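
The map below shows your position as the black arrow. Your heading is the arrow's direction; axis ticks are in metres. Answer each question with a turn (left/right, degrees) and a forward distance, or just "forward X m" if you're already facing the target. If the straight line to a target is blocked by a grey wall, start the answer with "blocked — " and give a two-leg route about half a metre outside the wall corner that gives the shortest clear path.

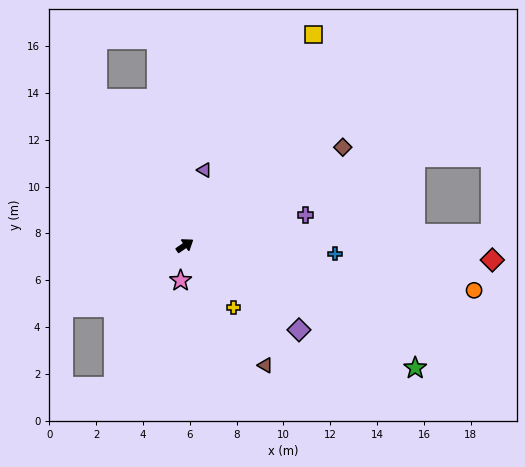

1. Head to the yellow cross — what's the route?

turn right 86°, forward 3.4 m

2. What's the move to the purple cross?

turn right 20°, forward 5.3 m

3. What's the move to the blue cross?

turn right 38°, forward 6.4 m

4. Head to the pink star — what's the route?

turn right 131°, forward 1.5 m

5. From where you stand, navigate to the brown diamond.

turn right 3°, forward 7.9 m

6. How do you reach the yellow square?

turn left 24°, forward 10.6 m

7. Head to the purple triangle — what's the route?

turn left 41°, forward 3.3 m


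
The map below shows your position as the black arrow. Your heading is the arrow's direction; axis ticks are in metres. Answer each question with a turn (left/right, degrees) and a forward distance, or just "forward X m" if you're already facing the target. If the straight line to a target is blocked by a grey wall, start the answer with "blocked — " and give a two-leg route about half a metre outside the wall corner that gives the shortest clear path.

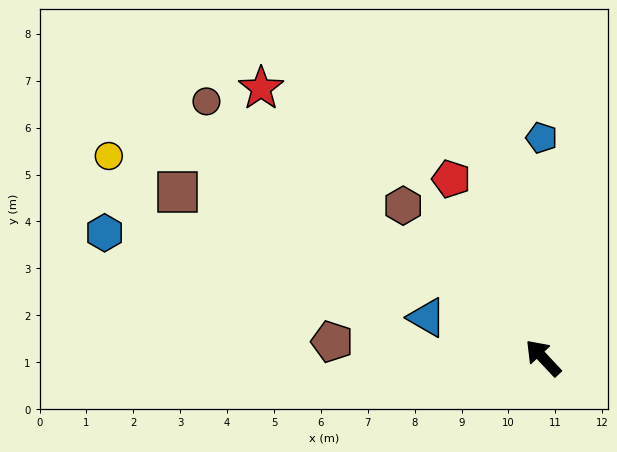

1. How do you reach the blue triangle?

turn left 28°, forward 2.6 m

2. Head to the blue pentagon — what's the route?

turn right 43°, forward 4.7 m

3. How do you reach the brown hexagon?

forward 4.4 m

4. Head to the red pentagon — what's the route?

turn right 16°, forward 4.3 m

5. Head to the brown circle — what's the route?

turn left 10°, forward 9.0 m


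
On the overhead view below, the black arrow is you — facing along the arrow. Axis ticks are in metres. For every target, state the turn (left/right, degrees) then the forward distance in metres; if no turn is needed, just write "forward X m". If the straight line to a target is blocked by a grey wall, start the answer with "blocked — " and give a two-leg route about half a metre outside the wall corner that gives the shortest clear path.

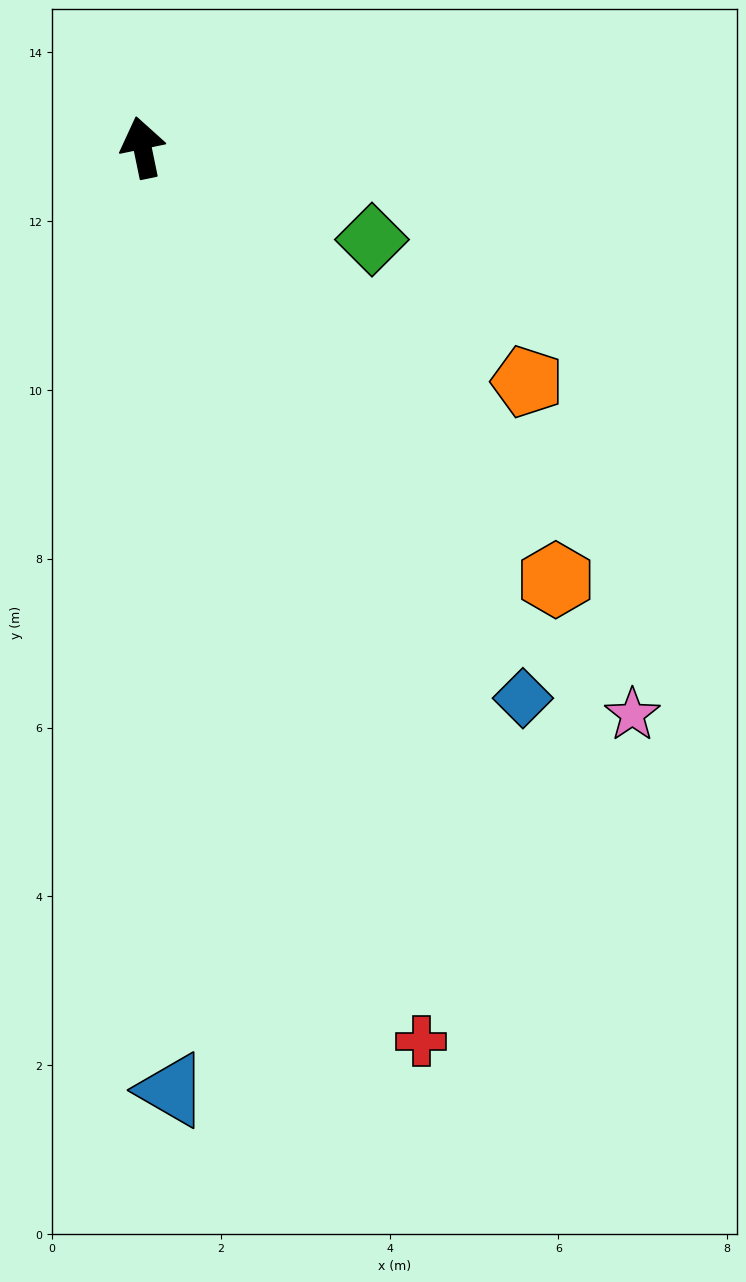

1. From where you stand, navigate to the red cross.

turn right 174°, forward 11.1 m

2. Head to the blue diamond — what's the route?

turn right 157°, forward 7.9 m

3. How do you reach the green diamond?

turn right 124°, forward 2.9 m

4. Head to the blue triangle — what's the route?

turn left 170°, forward 11.2 m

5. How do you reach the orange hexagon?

turn right 148°, forward 7.1 m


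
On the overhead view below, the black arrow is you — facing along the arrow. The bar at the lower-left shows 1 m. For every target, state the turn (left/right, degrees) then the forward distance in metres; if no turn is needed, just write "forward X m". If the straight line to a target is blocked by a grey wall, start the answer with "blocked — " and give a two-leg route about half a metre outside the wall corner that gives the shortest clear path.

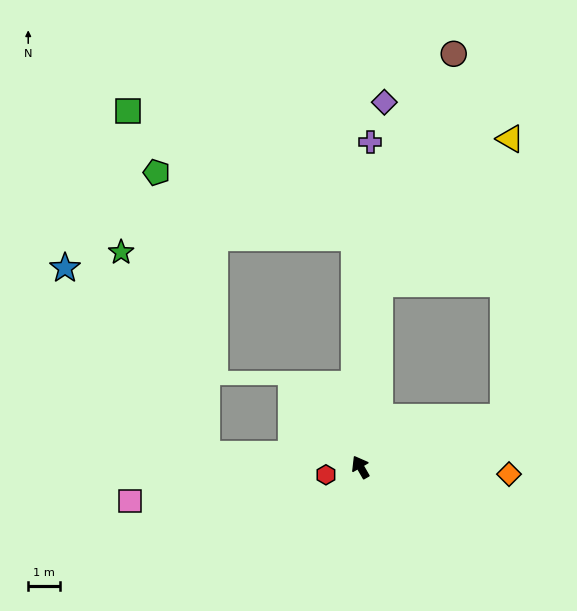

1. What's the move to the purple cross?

turn right 32°, forward 10.2 m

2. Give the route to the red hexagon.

turn left 73°, forward 1.1 m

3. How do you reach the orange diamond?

turn right 123°, forward 4.7 m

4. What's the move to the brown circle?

blocked — turn right 36°, forward 5.8 m, then turn right 12°, forward 7.6 m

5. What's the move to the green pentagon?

blocked — turn right 28°, forward 7.2 m, then turn left 70°, forward 6.5 m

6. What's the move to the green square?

blocked — turn right 28°, forward 7.2 m, then turn left 59°, forward 8.1 m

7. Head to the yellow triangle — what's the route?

blocked — turn right 36°, forward 5.8 m, then turn right 36°, forward 6.1 m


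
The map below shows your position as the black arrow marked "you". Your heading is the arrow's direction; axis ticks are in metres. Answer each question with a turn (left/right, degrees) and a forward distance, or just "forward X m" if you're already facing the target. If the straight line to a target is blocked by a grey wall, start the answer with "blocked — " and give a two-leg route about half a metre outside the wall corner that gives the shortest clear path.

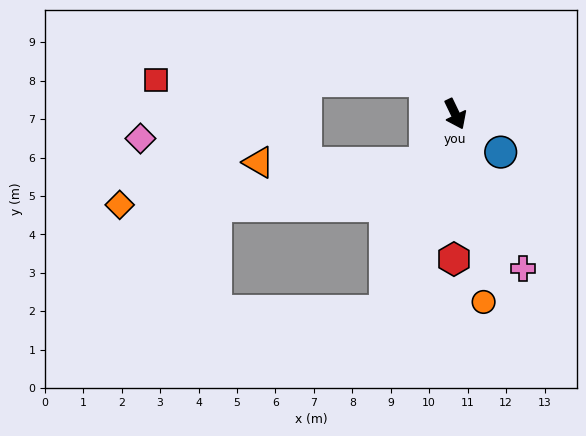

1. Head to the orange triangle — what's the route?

blocked — turn right 57°, forward 1.5 m, then turn right 59°, forward 4.3 m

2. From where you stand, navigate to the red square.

blocked — turn right 164°, forward 1.2 m, then turn left 48°, forward 7.0 m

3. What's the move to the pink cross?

turn right 2°, forward 4.4 m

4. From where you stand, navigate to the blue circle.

turn left 24°, forward 1.5 m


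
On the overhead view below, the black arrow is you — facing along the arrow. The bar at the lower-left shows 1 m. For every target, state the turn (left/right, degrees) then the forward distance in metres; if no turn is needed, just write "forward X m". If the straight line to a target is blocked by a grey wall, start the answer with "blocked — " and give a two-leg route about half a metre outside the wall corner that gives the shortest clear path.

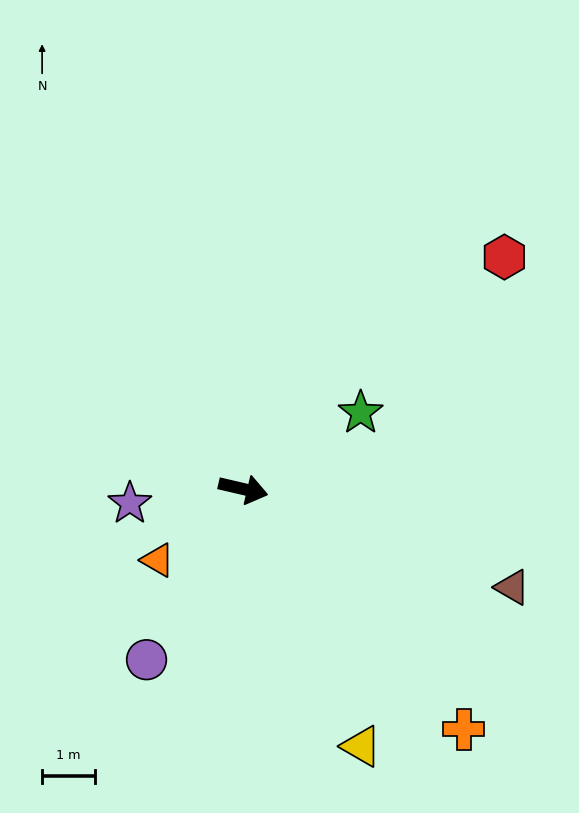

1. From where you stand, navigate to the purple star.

turn right 160°, forward 2.2 m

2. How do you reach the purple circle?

turn right 106°, forward 3.7 m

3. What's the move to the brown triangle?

turn right 7°, forward 5.4 m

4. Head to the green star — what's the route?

turn left 46°, forward 2.6 m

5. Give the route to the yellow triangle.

turn right 52°, forward 5.3 m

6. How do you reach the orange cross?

turn right 34°, forward 6.1 m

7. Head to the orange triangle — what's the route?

turn right 127°, forward 2.1 m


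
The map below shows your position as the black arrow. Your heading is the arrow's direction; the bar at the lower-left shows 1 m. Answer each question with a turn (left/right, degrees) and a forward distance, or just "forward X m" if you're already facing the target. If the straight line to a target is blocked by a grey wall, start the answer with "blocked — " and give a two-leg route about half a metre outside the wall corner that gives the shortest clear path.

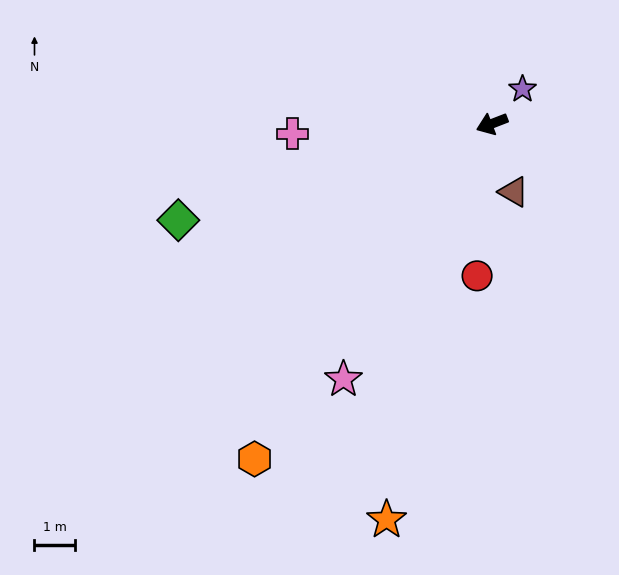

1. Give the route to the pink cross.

turn right 18°, forward 4.9 m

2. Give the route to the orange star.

turn left 54°, forward 10.0 m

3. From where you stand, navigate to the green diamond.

turn right 4°, forward 8.0 m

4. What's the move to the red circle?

turn left 63°, forward 3.7 m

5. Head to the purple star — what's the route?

turn right 153°, forward 1.1 m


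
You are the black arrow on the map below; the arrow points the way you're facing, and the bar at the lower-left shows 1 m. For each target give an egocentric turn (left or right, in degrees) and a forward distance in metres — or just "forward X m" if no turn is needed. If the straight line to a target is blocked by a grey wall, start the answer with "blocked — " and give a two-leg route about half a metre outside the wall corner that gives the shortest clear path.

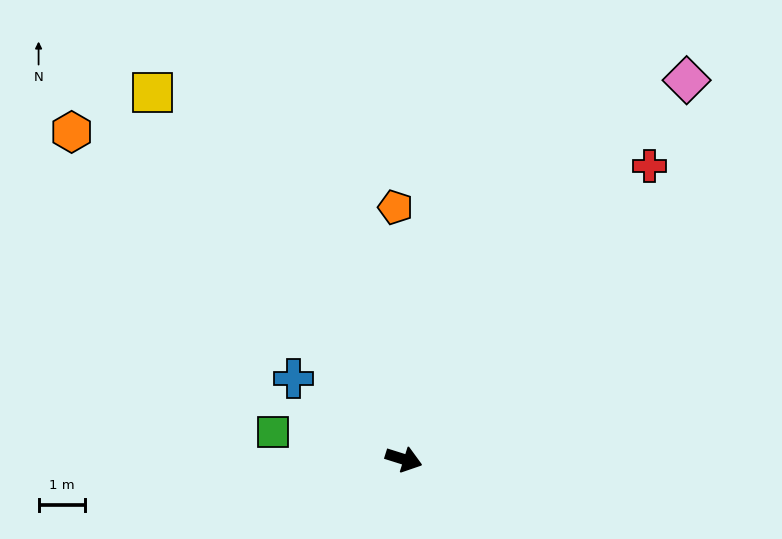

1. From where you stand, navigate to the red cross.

turn left 68°, forward 8.2 m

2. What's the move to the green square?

turn right 174°, forward 2.9 m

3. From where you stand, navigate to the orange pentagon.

turn left 109°, forward 5.4 m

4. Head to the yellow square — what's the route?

turn left 142°, forward 9.5 m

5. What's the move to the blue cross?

turn left 161°, forward 2.9 m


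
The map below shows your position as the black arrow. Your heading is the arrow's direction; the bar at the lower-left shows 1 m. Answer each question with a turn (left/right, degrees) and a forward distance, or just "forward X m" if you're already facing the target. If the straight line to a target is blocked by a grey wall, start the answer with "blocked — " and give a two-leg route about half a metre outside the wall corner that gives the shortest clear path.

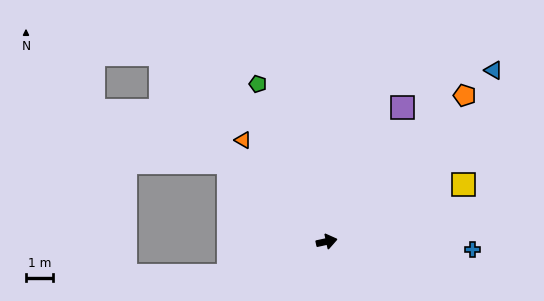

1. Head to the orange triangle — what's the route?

turn left 117°, forward 4.8 m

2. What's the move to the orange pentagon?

turn left 34°, forward 7.4 m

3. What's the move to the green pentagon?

turn left 101°, forward 6.3 m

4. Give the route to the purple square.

turn left 48°, forward 5.7 m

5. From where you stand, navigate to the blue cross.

turn right 15°, forward 5.4 m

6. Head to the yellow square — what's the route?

turn left 10°, forward 5.5 m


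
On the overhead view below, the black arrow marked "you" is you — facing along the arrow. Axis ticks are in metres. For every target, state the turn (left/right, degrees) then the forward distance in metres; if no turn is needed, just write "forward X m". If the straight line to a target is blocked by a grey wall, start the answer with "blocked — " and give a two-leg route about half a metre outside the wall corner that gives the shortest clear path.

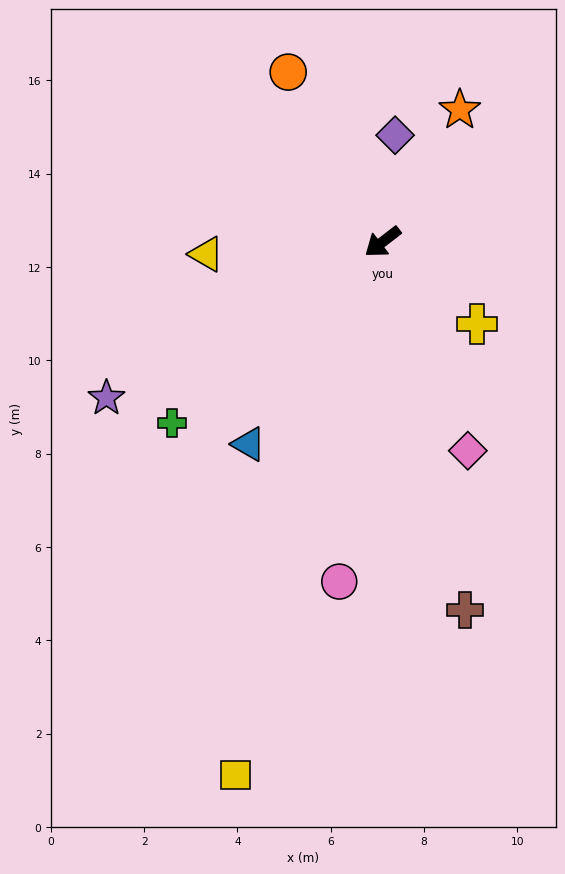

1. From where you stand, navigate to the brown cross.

turn left 65°, forward 8.1 m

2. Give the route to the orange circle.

turn right 98°, forward 4.2 m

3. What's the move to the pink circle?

turn left 45°, forward 7.3 m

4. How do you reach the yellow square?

turn left 37°, forward 11.9 m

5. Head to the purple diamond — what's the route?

turn right 134°, forward 2.3 m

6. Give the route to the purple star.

turn right 8°, forward 6.8 m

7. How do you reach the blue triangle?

turn left 19°, forward 5.2 m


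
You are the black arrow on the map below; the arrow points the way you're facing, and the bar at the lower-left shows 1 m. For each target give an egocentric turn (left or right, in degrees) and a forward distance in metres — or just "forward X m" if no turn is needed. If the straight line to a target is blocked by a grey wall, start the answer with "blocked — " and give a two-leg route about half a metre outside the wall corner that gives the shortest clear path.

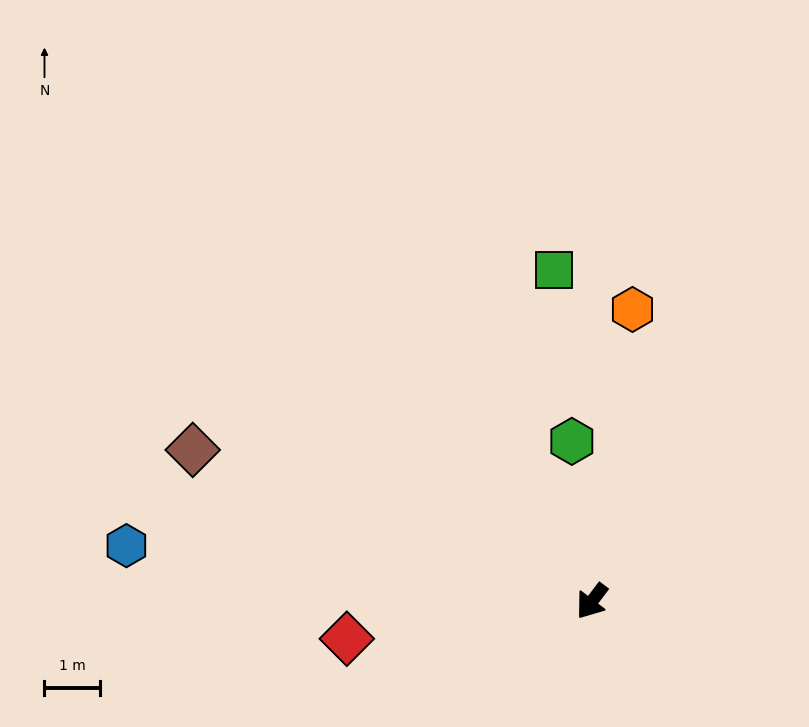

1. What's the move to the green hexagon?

turn right 136°, forward 2.9 m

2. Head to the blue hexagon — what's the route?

turn right 60°, forward 8.4 m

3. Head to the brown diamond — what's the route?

turn right 74°, forward 7.7 m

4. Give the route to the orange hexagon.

turn right 151°, forward 5.3 m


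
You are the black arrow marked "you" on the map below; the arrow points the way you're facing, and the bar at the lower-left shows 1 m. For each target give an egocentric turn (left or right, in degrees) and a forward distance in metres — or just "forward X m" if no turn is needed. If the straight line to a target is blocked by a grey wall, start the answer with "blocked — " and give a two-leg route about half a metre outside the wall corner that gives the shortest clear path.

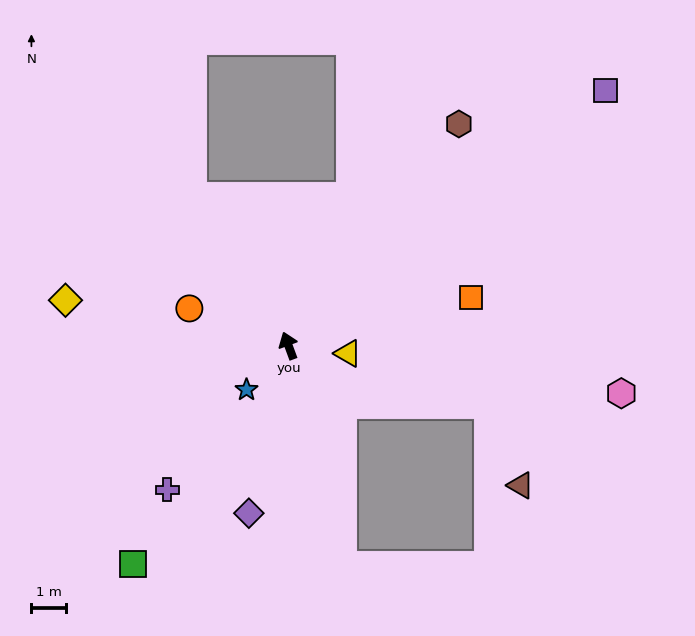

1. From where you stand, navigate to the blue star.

turn left 116°, forward 1.8 m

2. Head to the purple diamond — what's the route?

turn left 146°, forward 5.0 m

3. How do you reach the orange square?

turn right 96°, forward 5.5 m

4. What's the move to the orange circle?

turn left 49°, forward 3.1 m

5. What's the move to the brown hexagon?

turn right 58°, forward 8.1 m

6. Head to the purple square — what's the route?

turn right 72°, forward 11.8 m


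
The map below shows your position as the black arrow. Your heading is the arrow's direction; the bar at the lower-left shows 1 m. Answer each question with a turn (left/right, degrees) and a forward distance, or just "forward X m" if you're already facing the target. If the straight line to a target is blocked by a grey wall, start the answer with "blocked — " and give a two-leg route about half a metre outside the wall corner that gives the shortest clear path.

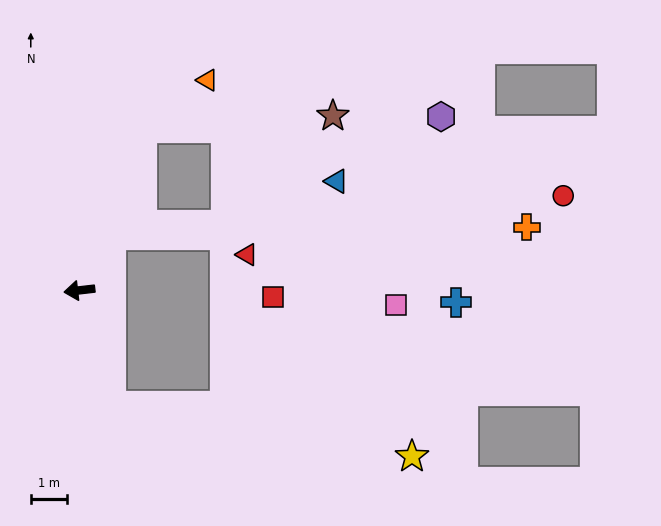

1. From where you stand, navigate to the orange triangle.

blocked — turn right 118°, forward 4.9 m, then turn right 33°, forward 2.3 m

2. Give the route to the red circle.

blocked — turn right 126°, forward 1.8 m, then turn right 56°, forward 12.6 m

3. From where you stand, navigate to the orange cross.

blocked — turn right 126°, forward 1.8 m, then turn right 60°, forward 11.6 m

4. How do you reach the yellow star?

blocked — turn left 99°, forward 3.4 m, then turn left 65°, forward 8.5 m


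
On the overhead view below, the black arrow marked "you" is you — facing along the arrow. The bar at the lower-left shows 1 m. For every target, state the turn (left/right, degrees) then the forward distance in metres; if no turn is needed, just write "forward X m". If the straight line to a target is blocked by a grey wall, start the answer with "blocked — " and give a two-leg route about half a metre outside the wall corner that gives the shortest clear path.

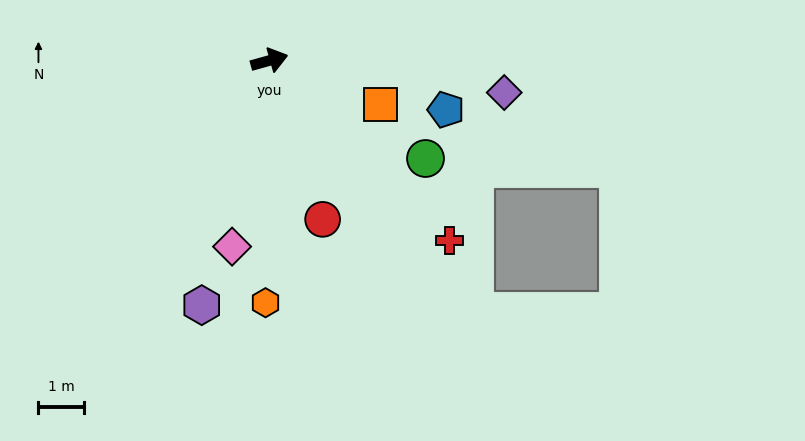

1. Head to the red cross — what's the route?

turn right 61°, forward 5.6 m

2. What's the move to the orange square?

turn right 37°, forward 2.6 m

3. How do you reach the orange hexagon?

turn right 107°, forward 5.3 m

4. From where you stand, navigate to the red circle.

turn right 87°, forward 3.7 m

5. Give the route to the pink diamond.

turn right 117°, forward 4.2 m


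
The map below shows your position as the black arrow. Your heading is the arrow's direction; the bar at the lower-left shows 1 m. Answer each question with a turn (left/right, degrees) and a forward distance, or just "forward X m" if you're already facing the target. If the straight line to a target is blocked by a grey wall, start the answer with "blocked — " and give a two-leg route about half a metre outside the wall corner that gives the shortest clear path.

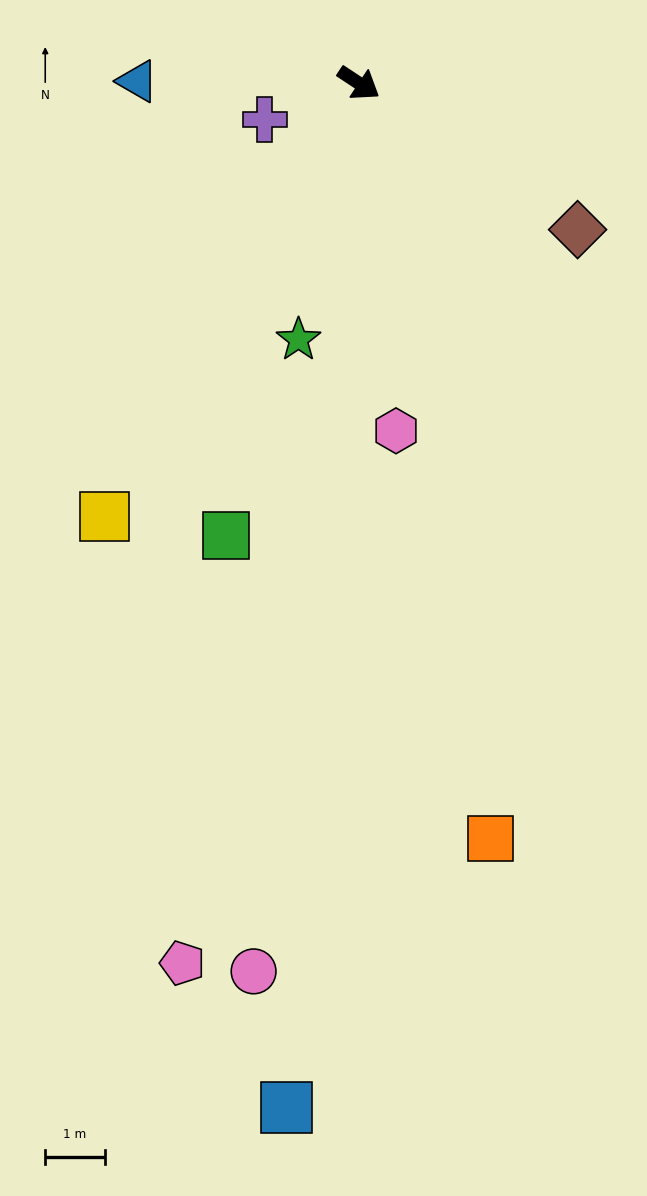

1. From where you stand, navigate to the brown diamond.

forward 4.4 m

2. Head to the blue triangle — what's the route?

turn right 147°, forward 3.7 m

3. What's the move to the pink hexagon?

turn right 50°, forward 5.9 m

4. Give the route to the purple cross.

turn right 126°, forward 1.7 m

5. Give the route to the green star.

turn right 70°, forward 4.4 m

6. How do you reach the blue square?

turn right 61°, forward 17.3 m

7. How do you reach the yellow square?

turn right 87°, forward 8.5 m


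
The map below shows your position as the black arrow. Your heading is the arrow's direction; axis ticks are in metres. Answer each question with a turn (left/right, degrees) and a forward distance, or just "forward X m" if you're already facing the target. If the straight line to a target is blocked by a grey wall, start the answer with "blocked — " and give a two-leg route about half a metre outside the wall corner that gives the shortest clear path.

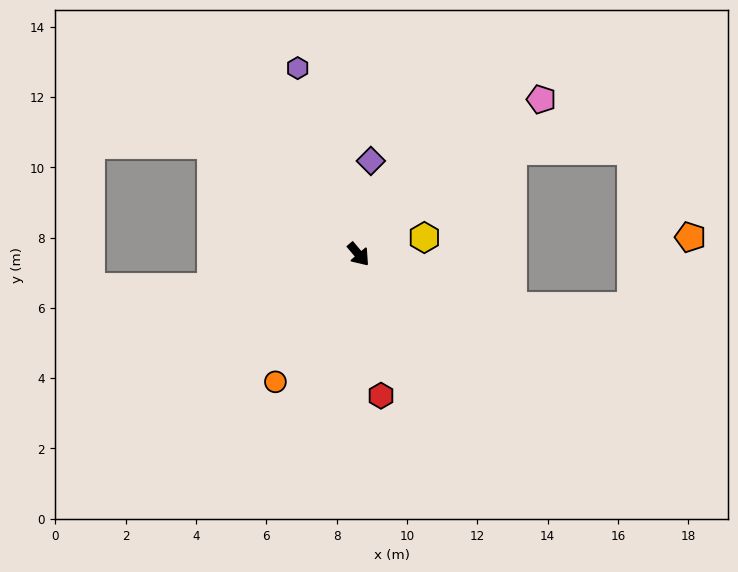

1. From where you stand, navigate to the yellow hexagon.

turn left 64°, forward 1.9 m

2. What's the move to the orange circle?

turn right 73°, forward 4.3 m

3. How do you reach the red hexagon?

turn right 31°, forward 4.1 m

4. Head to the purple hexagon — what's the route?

turn left 158°, forward 5.6 m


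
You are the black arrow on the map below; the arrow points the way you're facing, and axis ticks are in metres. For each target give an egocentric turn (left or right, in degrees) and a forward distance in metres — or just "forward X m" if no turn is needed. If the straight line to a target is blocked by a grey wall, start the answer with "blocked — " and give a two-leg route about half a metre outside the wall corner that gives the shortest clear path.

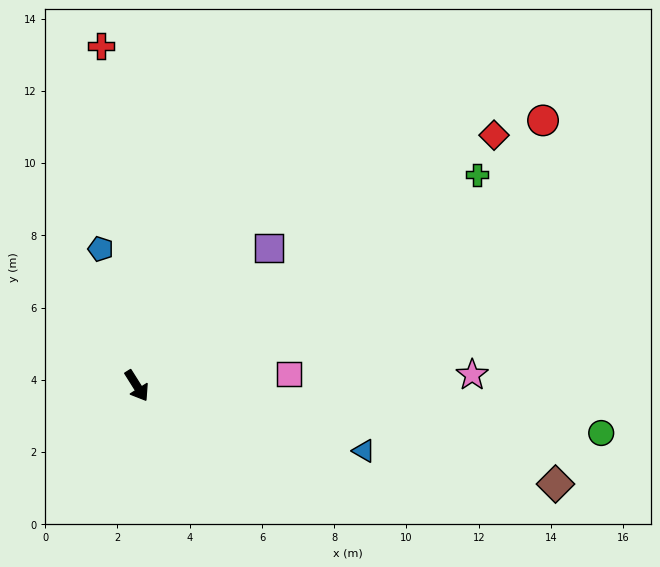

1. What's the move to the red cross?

turn left 154°, forward 9.5 m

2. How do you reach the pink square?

turn left 62°, forward 4.2 m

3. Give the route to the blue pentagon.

turn left 163°, forward 3.9 m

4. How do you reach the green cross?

turn left 90°, forward 11.1 m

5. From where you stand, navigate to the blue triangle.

turn left 42°, forward 6.5 m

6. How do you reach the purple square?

turn left 104°, forward 5.3 m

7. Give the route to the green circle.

turn left 52°, forward 12.9 m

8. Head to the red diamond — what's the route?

turn left 93°, forward 12.1 m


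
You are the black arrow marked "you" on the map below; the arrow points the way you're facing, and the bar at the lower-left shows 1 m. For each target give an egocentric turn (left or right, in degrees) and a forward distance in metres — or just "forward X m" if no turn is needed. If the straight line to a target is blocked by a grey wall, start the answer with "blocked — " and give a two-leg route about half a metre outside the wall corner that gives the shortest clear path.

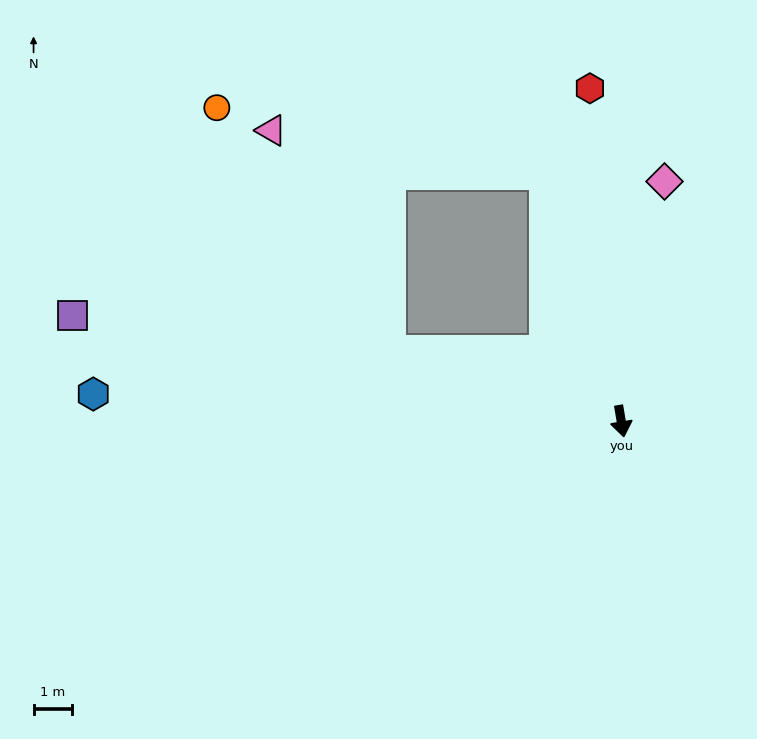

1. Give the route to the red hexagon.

turn left 176°, forward 8.7 m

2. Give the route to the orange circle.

blocked — turn right 116°, forward 6.3 m, then turn right 38°, forward 7.7 m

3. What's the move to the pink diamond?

turn left 160°, forward 6.3 m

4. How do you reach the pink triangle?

blocked — turn right 116°, forward 6.3 m, then turn right 45°, forward 6.5 m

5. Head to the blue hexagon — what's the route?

turn right 102°, forward 13.7 m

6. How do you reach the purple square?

turn right 110°, forward 14.5 m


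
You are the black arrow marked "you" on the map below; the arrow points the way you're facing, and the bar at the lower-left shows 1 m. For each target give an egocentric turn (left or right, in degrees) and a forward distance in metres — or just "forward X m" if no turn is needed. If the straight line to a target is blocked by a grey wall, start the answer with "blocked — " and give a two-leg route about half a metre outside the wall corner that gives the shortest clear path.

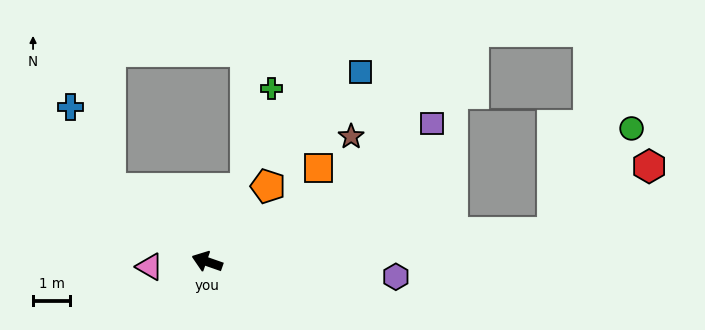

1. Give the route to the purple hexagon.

turn right 165°, forward 5.1 m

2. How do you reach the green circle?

blocked — turn right 156°, forward 9.4 m, then turn left 48°, forward 3.5 m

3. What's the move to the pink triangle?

turn left 24°, forward 1.6 m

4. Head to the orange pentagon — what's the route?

turn right 110°, forward 2.6 m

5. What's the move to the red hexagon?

blocked — turn right 156°, forward 9.4 m, then turn left 30°, forward 3.2 m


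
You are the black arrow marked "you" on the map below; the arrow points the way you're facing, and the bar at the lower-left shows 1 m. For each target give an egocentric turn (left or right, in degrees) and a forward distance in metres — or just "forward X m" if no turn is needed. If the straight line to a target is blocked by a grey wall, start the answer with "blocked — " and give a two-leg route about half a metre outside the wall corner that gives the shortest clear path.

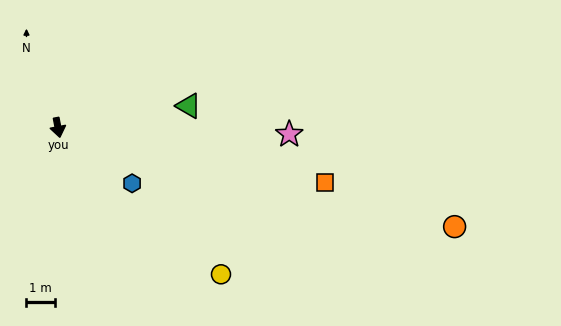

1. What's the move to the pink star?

turn left 78°, forward 8.1 m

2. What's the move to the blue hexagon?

turn left 42°, forward 3.3 m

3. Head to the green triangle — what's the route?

turn left 89°, forward 4.6 m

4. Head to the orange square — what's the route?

turn left 68°, forward 9.6 m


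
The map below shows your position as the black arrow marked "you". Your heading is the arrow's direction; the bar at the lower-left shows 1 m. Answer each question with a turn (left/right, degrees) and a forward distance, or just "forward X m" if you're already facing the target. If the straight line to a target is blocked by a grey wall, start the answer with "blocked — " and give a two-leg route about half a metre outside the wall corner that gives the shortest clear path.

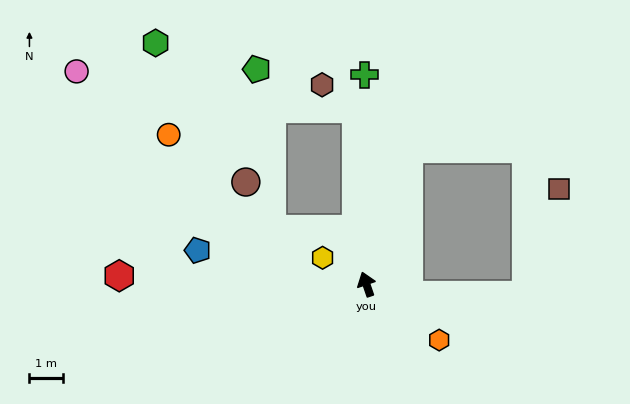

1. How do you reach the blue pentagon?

turn left 60°, forward 5.1 m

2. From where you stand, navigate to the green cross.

turn right 18°, forward 6.2 m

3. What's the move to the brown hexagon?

blocked — turn right 16°, forward 5.2 m, then turn left 52°, forward 1.2 m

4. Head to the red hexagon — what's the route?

turn left 69°, forward 7.3 m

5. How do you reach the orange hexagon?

turn right 146°, forward 2.7 m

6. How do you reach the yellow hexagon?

turn left 40°, forward 1.5 m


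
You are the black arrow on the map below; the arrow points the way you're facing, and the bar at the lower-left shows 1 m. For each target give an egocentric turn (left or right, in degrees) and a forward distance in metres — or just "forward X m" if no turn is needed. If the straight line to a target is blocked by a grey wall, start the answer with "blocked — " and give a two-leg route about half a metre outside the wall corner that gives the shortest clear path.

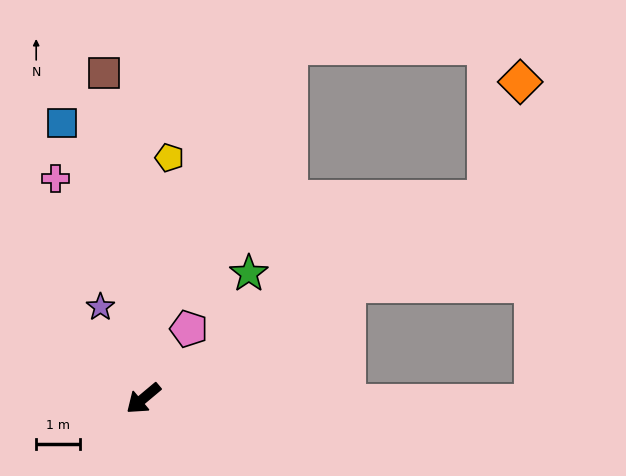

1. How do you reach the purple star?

turn right 105°, forward 2.3 m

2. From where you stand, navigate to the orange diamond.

blocked — turn left 170°, forward 9.1 m, then turn left 43°, forward 2.8 m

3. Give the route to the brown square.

turn right 123°, forward 7.5 m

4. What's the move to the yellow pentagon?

turn right 136°, forward 5.5 m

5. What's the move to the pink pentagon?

turn right 163°, forward 1.9 m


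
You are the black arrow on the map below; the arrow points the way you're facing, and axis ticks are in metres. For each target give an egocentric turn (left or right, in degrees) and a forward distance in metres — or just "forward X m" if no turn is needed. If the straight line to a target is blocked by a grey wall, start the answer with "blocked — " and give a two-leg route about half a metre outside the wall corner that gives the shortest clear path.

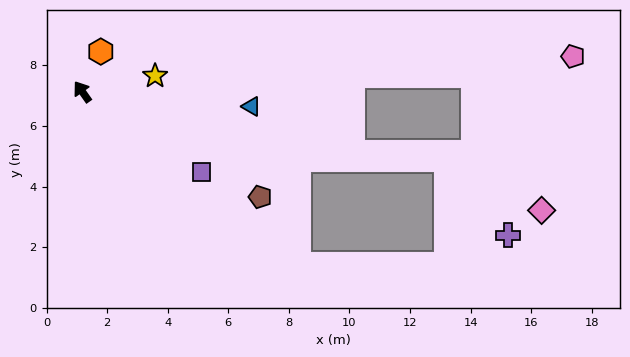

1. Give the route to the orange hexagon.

turn right 60°, forward 1.5 m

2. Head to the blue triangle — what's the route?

turn right 130°, forward 5.6 m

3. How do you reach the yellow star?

turn right 113°, forward 2.5 m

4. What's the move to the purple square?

turn right 159°, forward 4.7 m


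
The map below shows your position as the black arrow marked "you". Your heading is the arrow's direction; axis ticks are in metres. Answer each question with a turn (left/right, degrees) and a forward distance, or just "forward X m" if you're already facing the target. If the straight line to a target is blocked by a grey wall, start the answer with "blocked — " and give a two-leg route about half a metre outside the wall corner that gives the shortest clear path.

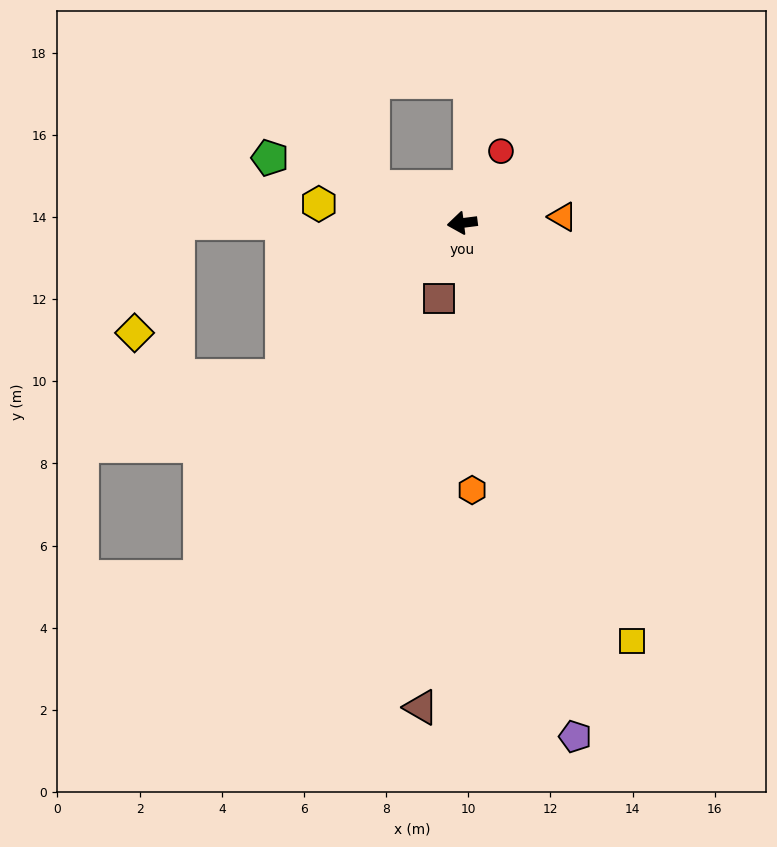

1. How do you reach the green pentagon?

turn right 26°, forward 4.9 m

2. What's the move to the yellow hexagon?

turn right 15°, forward 3.5 m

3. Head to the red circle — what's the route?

turn right 126°, forward 2.0 m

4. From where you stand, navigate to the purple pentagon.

turn left 95°, forward 12.8 m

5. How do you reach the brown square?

turn left 66°, forward 1.9 m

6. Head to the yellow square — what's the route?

turn left 105°, forward 11.0 m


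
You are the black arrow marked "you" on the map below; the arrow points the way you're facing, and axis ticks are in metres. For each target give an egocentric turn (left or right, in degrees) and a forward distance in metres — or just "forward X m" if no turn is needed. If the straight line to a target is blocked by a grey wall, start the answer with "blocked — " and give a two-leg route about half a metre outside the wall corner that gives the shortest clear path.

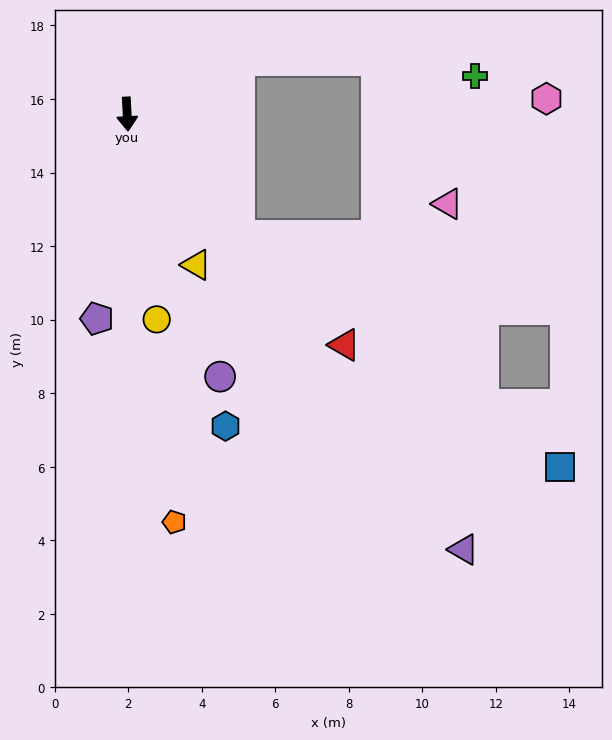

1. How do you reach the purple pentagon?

turn right 11°, forward 5.6 m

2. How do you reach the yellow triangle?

turn left 22°, forward 4.5 m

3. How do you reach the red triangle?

turn left 40°, forward 8.6 m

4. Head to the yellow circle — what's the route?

turn left 5°, forward 5.6 m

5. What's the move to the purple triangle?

turn left 35°, forward 15.0 m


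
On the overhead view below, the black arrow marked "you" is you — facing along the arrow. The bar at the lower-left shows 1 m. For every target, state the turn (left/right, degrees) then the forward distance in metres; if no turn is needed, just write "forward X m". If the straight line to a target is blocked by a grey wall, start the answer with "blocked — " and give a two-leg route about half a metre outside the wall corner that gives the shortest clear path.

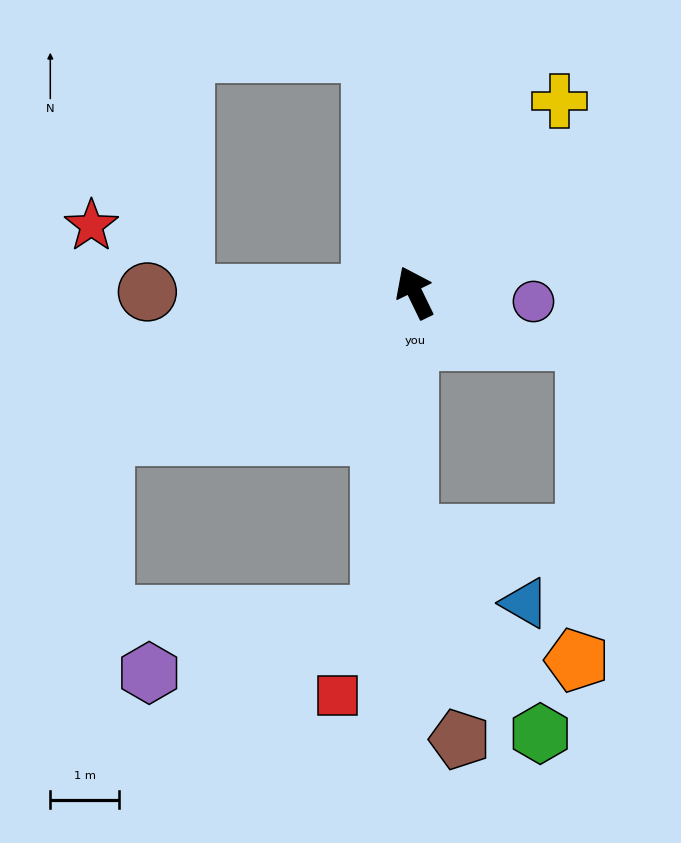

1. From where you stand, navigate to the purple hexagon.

blocked — turn left 148°, forward 4.7 m, then turn right 70°, forward 3.5 m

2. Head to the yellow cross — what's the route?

turn right 63°, forward 3.5 m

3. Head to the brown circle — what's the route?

turn left 64°, forward 3.9 m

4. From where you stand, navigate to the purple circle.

turn right 120°, forward 1.7 m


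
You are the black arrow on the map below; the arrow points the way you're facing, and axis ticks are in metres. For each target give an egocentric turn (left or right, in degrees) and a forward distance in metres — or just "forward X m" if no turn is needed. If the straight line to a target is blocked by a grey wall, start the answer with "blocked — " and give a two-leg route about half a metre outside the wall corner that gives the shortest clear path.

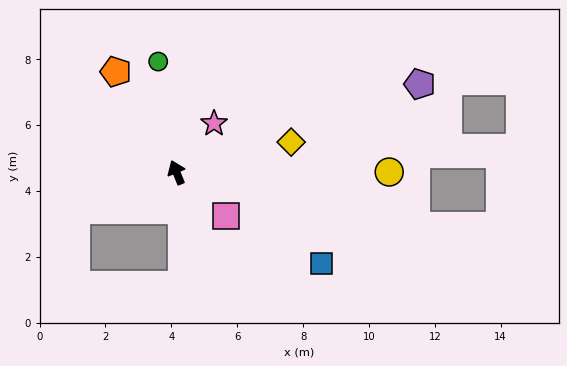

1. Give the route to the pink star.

turn right 60°, forward 1.9 m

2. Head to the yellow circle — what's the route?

turn right 112°, forward 6.5 m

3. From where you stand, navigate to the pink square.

turn right 154°, forward 2.0 m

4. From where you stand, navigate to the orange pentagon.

turn left 9°, forward 3.6 m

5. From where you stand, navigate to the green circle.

turn right 13°, forward 3.4 m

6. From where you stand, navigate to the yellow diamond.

turn right 97°, forward 3.6 m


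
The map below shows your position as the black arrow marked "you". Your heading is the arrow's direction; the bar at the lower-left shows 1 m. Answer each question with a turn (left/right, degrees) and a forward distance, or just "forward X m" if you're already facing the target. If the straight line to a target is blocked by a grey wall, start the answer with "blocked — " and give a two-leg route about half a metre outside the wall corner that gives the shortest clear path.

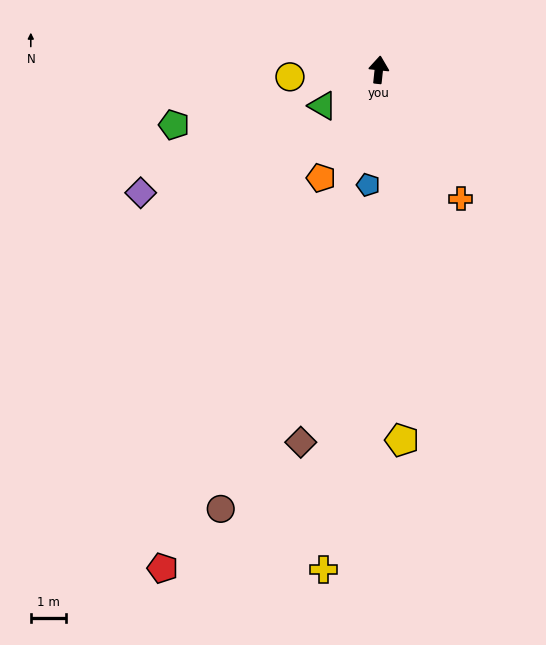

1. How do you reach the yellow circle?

turn left 101°, forward 2.5 m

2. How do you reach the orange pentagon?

turn left 158°, forward 3.5 m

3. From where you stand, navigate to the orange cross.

turn right 141°, forward 4.3 m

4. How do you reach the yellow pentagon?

turn right 170°, forward 10.5 m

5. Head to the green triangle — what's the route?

turn left 129°, forward 1.9 m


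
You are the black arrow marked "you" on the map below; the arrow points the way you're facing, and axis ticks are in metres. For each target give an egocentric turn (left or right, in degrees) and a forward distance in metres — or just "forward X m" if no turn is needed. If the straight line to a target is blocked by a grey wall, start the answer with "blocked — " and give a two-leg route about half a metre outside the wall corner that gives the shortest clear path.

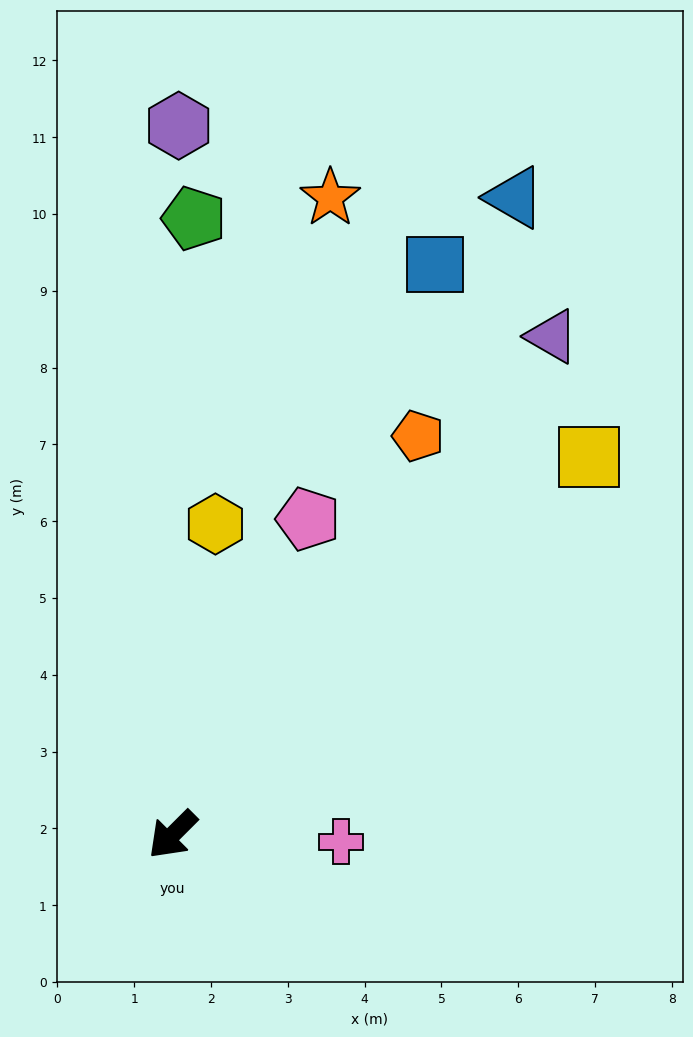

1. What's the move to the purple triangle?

turn right 172°, forward 8.2 m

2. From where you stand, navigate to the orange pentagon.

turn right 167°, forward 6.1 m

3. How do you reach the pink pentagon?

turn right 158°, forward 4.5 m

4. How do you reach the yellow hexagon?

turn right 143°, forward 4.1 m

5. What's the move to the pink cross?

turn left 133°, forward 2.2 m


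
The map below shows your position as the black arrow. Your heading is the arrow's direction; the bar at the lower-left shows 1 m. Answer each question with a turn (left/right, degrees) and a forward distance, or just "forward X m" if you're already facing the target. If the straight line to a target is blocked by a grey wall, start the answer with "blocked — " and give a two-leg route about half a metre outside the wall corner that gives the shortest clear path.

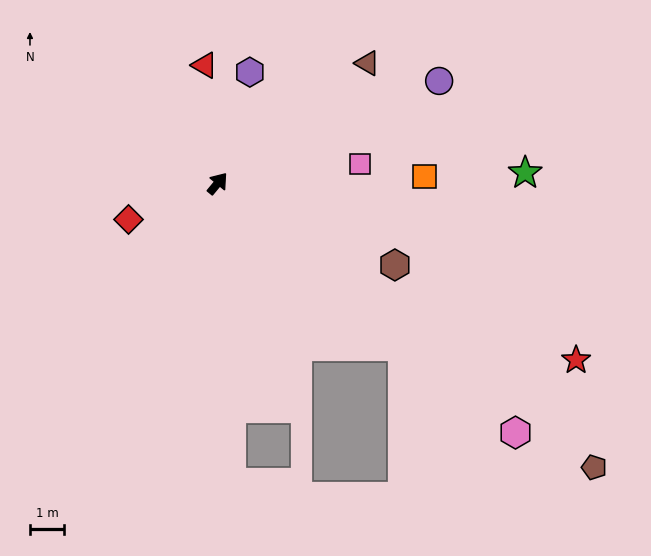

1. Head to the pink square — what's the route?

turn right 43°, forward 4.2 m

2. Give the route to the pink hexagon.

turn right 90°, forward 11.3 m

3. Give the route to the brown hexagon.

turn right 75°, forward 5.7 m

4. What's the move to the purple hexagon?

turn left 23°, forward 3.4 m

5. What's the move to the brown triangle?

turn right 12°, forward 5.6 m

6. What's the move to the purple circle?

turn right 26°, forward 7.1 m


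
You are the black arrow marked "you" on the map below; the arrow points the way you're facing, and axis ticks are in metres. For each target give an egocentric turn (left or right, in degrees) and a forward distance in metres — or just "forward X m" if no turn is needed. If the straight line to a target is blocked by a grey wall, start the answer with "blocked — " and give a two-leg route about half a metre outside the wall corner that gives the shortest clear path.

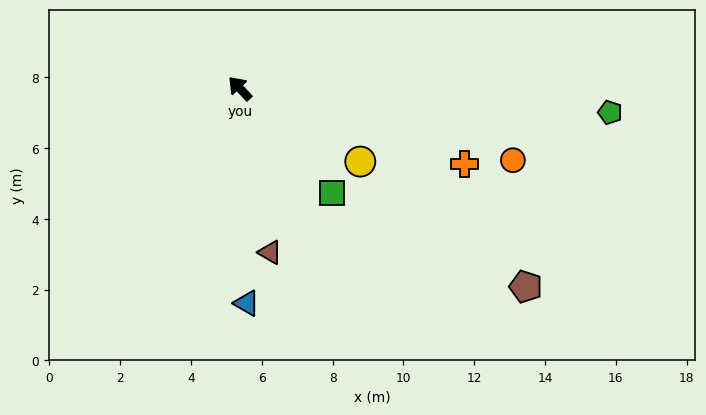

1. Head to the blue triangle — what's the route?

turn left 139°, forward 6.1 m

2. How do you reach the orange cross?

turn right 152°, forward 6.7 m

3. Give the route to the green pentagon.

turn right 137°, forward 10.5 m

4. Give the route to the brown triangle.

turn left 147°, forward 4.7 m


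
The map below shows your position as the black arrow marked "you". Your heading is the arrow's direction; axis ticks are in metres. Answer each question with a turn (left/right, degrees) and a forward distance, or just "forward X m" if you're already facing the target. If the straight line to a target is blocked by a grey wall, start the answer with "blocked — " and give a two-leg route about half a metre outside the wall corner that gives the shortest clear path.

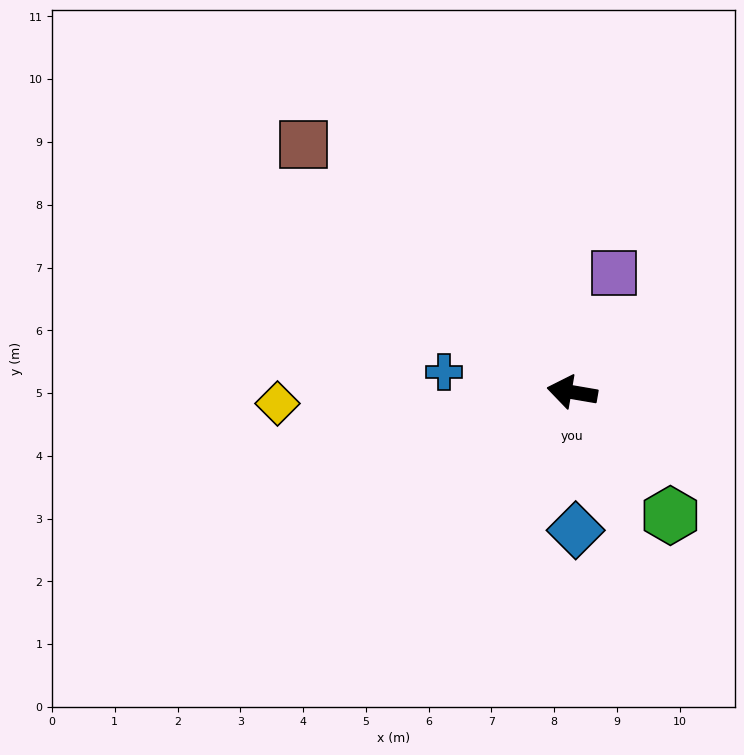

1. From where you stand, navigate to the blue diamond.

turn left 101°, forward 2.2 m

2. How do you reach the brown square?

turn right 33°, forward 5.8 m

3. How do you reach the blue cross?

forward 2.1 m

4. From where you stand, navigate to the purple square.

turn right 99°, forward 2.0 m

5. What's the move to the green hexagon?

turn left 138°, forward 2.5 m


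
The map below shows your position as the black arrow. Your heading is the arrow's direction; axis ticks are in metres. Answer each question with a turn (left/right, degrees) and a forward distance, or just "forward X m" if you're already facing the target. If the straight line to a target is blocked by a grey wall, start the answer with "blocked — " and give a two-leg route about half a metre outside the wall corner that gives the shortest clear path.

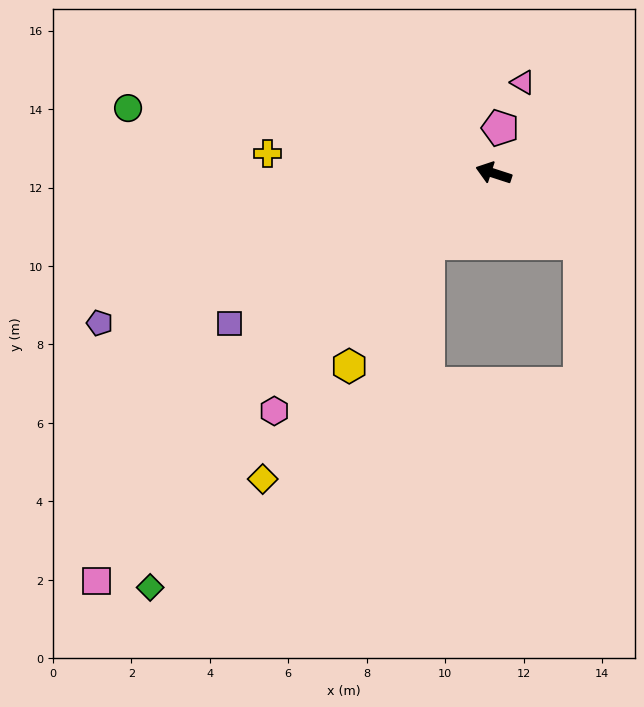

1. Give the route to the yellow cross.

turn left 13°, forward 5.8 m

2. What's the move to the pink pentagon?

turn right 80°, forward 1.2 m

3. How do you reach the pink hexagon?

turn left 65°, forward 8.2 m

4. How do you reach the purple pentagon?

turn left 39°, forward 10.7 m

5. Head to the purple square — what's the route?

turn left 48°, forward 7.7 m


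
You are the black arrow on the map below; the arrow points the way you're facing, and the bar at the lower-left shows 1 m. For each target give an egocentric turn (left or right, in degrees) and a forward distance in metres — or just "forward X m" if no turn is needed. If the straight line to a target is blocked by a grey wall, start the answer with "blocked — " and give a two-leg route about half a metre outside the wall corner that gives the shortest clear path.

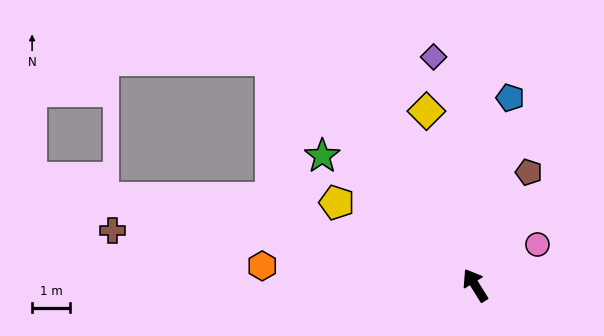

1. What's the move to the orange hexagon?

turn left 53°, forward 5.6 m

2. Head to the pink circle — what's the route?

turn right 89°, forward 2.0 m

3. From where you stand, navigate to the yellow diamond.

turn right 16°, forward 4.8 m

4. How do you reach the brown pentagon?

turn right 57°, forward 3.3 m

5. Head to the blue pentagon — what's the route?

turn right 42°, forward 5.0 m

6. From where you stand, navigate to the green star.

turn left 18°, forward 5.3 m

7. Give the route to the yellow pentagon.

turn left 27°, forward 4.3 m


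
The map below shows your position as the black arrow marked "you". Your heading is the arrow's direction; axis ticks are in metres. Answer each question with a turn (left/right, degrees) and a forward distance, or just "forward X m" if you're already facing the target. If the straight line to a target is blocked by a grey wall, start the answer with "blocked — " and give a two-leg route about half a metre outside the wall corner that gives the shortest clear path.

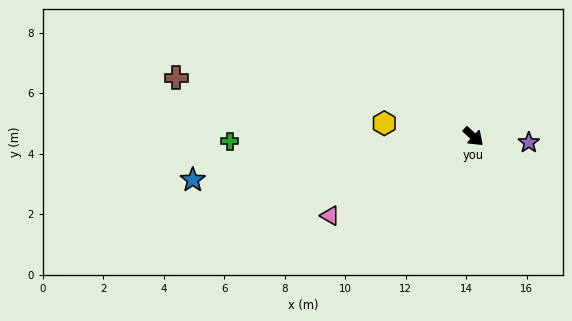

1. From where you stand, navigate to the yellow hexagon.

turn right 146°, forward 3.0 m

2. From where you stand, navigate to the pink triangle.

turn right 109°, forward 5.4 m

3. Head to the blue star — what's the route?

turn right 129°, forward 9.4 m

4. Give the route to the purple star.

turn left 36°, forward 1.8 m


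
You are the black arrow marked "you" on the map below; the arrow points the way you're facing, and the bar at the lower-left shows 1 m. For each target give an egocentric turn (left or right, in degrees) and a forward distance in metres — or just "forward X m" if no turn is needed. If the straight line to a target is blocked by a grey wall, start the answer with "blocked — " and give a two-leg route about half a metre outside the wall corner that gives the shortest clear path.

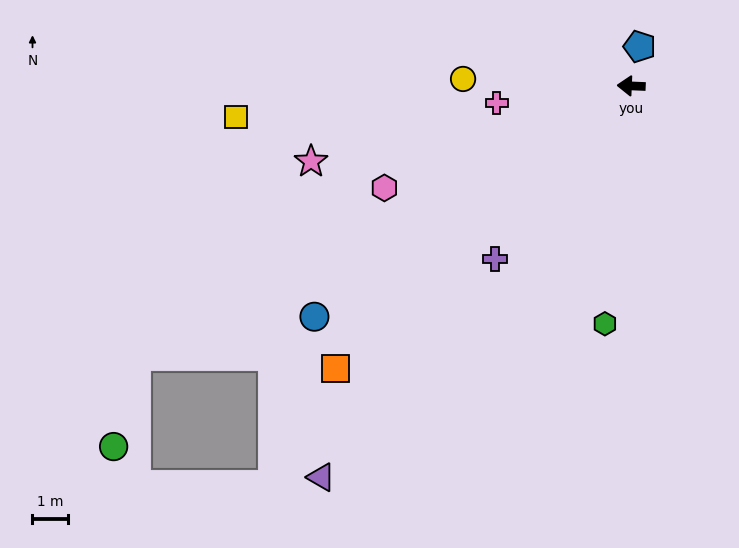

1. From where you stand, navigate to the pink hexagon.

turn left 25°, forward 7.4 m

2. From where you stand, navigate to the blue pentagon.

turn right 100°, forward 1.1 m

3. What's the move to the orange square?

turn left 46°, forward 11.4 m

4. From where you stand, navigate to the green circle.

blocked — turn left 31°, forward 15.7 m, then turn left 48°, forward 2.6 m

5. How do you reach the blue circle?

turn left 39°, forward 10.9 m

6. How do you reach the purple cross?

turn left 54°, forward 6.1 m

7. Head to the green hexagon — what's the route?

turn left 86°, forward 6.7 m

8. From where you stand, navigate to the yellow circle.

forward 4.7 m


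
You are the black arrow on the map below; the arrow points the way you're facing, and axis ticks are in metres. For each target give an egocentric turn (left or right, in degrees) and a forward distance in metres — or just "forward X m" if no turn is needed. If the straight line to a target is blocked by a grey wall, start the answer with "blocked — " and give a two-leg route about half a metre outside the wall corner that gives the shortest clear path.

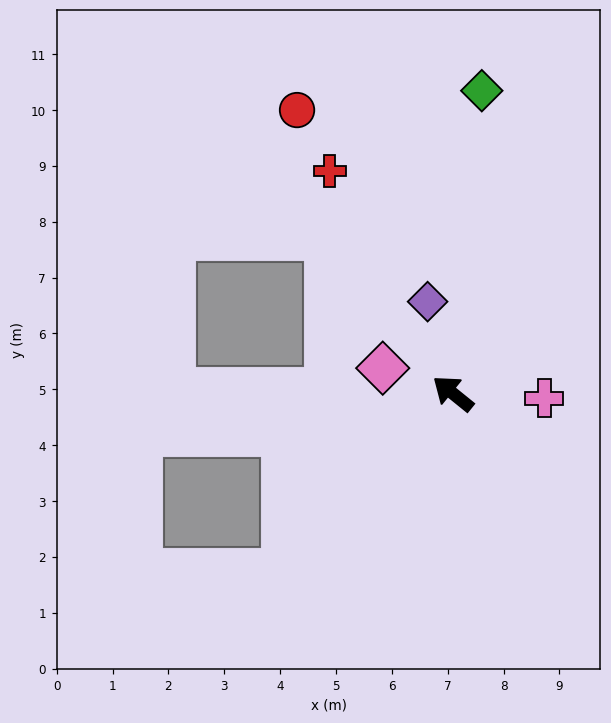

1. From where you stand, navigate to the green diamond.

turn right 56°, forward 5.4 m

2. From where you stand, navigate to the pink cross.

turn right 144°, forward 1.6 m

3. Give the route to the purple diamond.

turn right 36°, forward 1.7 m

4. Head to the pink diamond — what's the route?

turn left 19°, forward 1.3 m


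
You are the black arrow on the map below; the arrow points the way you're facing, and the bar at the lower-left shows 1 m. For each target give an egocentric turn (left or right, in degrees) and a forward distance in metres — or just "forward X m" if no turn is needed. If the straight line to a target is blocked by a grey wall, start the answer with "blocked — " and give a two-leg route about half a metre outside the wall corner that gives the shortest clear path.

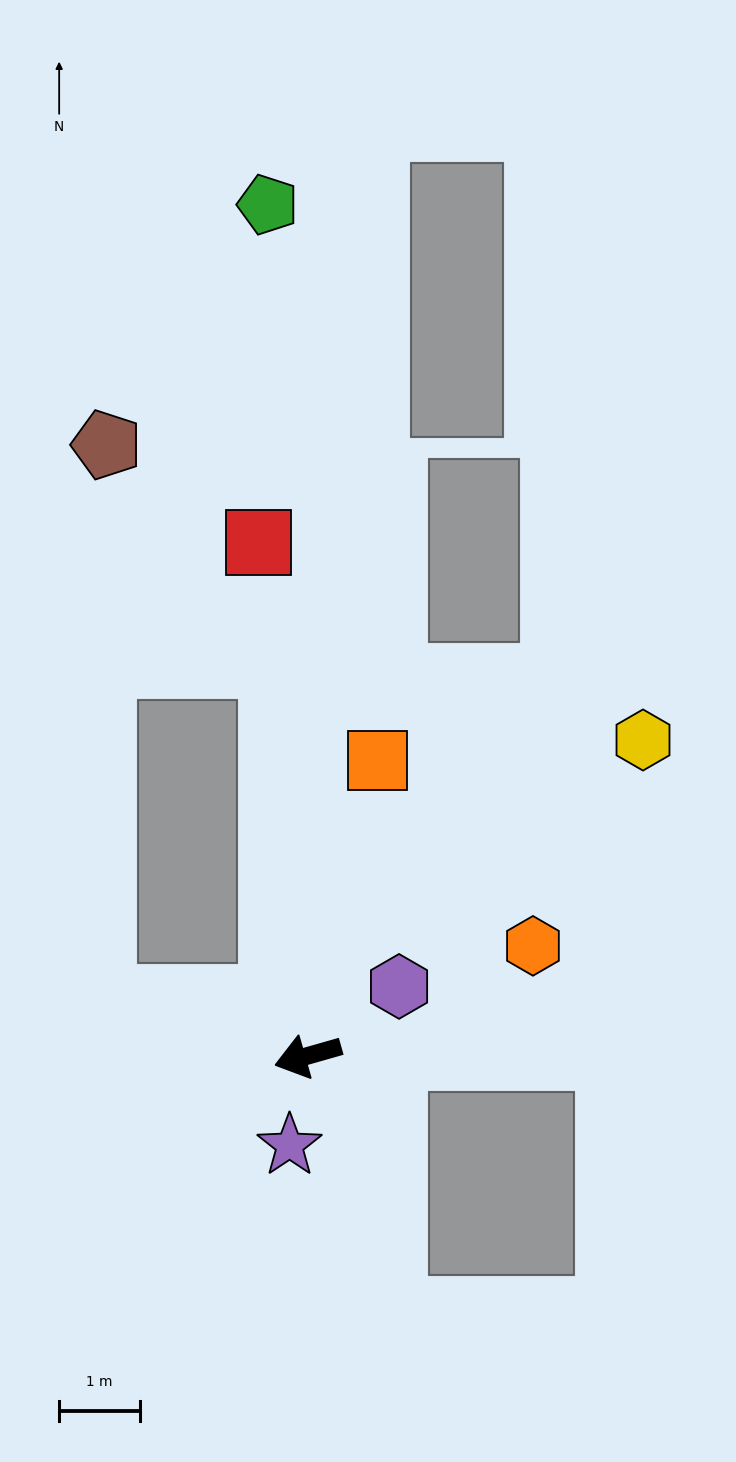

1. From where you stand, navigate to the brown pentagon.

blocked — turn right 101°, forward 4.9 m, then turn left 32°, forward 3.4 m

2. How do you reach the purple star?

turn left 63°, forward 1.1 m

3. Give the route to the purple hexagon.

turn right 159°, forward 1.4 m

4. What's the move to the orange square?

turn right 119°, forward 3.8 m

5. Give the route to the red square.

turn right 100°, forward 6.4 m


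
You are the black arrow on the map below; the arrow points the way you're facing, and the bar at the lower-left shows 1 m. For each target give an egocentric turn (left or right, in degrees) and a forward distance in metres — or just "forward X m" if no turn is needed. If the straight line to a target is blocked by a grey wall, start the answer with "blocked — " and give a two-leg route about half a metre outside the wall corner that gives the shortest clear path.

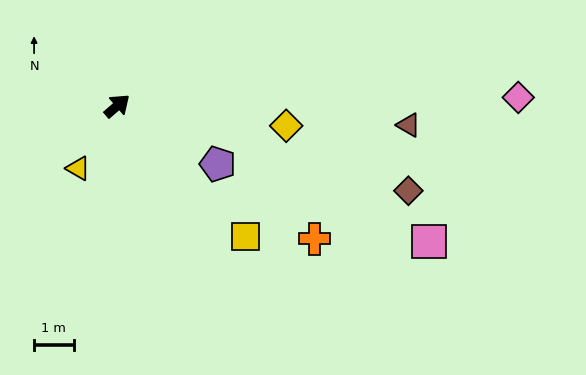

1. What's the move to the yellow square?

turn right 86°, forward 4.6 m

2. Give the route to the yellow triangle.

turn right 163°, forward 1.9 m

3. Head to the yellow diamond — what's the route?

turn right 48°, forward 4.3 m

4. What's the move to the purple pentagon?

turn right 71°, forward 2.9 m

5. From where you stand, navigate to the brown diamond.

turn right 57°, forward 7.6 m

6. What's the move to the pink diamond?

turn right 40°, forward 10.1 m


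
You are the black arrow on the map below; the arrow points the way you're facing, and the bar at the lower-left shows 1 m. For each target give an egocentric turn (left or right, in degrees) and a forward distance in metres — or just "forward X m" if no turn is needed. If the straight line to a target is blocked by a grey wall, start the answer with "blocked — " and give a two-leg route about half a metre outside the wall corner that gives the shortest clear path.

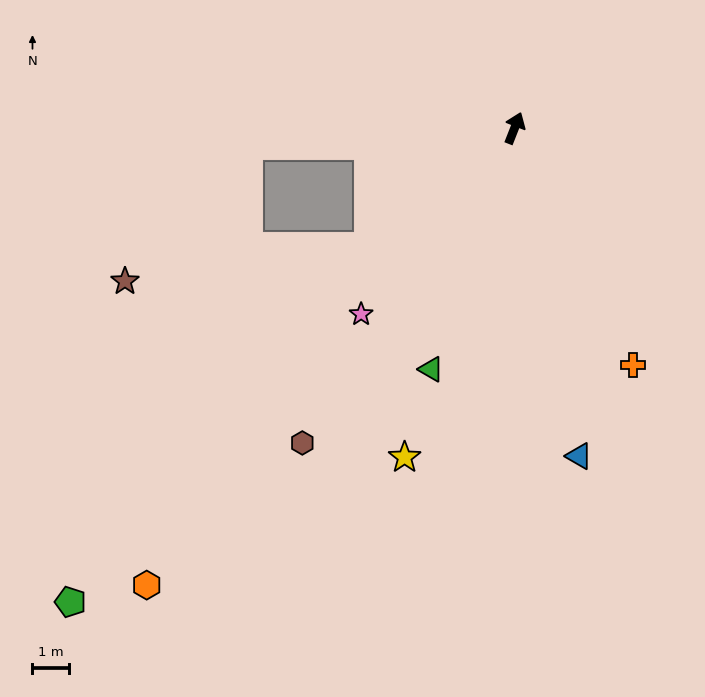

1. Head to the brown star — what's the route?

blocked — turn left 151°, forward 5.2 m, then turn right 32°, forward 6.8 m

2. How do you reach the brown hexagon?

turn left 167°, forward 10.4 m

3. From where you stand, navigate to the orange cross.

turn right 132°, forward 7.3 m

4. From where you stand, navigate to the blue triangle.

turn right 147°, forward 9.2 m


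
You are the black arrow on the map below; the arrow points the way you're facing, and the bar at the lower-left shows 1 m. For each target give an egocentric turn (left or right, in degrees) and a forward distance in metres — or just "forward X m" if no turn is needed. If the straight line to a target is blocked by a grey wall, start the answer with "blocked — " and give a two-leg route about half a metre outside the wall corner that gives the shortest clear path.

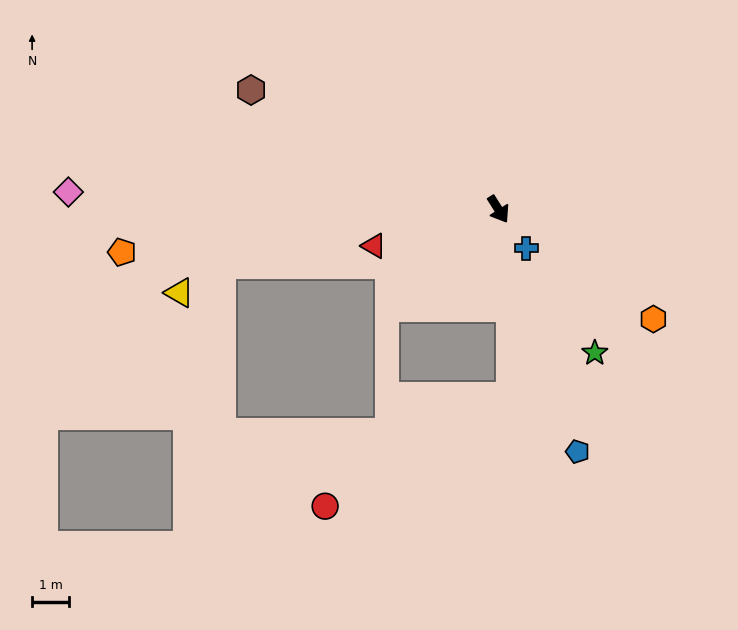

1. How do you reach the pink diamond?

turn right 125°, forward 11.6 m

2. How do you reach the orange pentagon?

turn right 116°, forward 10.2 m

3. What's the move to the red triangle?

turn right 106°, forward 3.5 m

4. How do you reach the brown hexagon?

turn right 148°, forward 7.4 m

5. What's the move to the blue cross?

turn left 3°, forward 1.3 m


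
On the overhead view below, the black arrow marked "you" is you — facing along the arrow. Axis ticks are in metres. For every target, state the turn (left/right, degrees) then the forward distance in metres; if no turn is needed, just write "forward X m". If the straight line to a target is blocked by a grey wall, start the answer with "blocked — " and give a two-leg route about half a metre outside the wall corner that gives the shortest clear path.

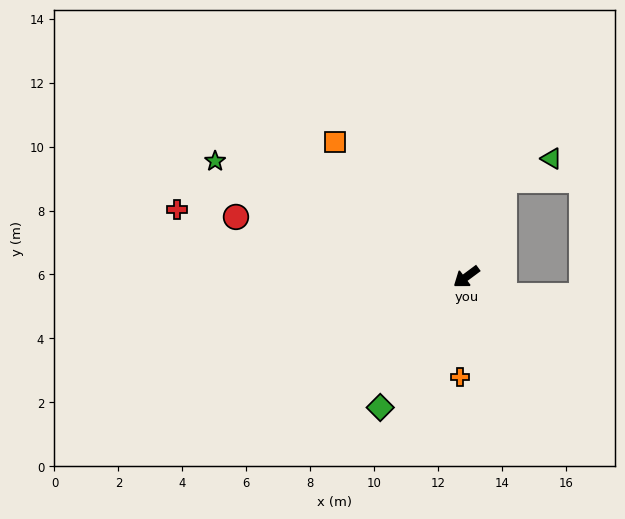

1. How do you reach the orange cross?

turn left 50°, forward 3.1 m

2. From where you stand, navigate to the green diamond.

turn left 20°, forward 4.9 m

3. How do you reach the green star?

turn right 61°, forward 8.6 m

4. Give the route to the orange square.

turn right 82°, forward 5.9 m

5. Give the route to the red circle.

turn right 51°, forward 7.4 m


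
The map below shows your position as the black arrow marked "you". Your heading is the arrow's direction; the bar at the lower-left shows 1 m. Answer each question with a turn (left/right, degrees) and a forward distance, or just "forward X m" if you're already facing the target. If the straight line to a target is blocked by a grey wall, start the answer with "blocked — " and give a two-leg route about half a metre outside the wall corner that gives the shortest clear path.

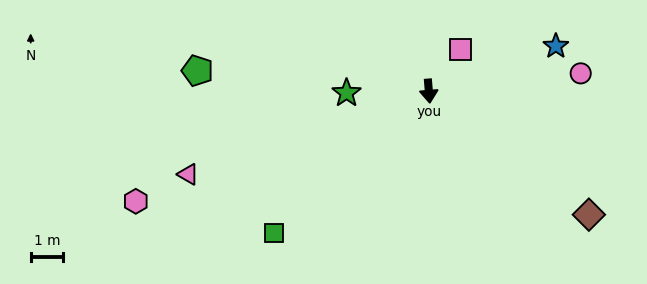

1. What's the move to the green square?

turn right 52°, forward 6.4 m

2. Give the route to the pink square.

turn left 138°, forward 1.6 m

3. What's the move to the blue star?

turn left 105°, forward 4.1 m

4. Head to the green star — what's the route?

turn right 93°, forward 2.5 m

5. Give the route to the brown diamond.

turn left 48°, forward 6.2 m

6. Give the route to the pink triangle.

turn right 76°, forward 7.8 m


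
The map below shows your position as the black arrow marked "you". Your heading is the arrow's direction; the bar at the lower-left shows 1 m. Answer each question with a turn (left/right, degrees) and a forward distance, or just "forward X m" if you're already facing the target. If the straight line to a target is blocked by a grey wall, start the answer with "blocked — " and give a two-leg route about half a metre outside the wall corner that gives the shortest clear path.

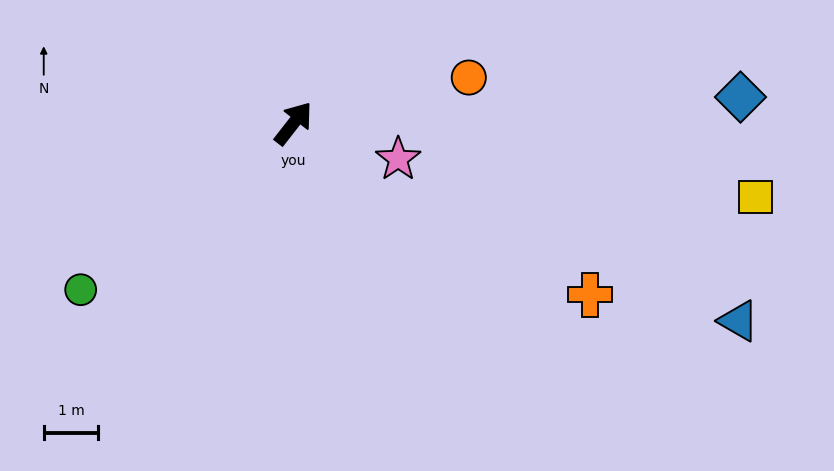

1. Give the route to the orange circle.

turn right 37°, forward 3.3 m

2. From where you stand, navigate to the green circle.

turn left 166°, forward 5.0 m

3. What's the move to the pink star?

turn right 71°, forward 2.0 m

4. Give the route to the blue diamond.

turn right 49°, forward 8.2 m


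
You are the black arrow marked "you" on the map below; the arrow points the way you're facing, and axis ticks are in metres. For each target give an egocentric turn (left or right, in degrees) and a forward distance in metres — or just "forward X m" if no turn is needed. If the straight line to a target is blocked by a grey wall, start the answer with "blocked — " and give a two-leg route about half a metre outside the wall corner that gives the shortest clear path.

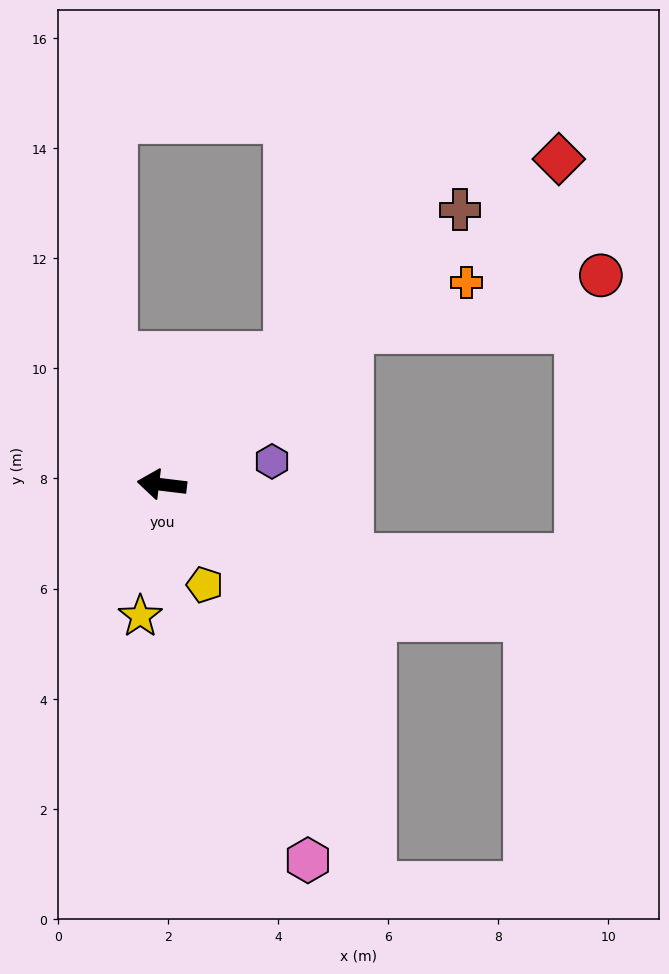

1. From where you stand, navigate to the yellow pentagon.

turn left 120°, forward 2.0 m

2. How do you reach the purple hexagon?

turn right 161°, forward 2.0 m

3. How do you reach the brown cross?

turn right 130°, forward 7.4 m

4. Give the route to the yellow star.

turn left 88°, forward 2.4 m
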